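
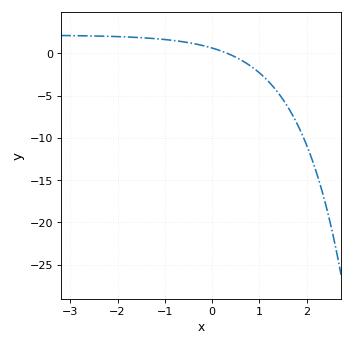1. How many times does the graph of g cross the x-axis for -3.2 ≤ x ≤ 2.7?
1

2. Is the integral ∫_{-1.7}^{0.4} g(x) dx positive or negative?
positive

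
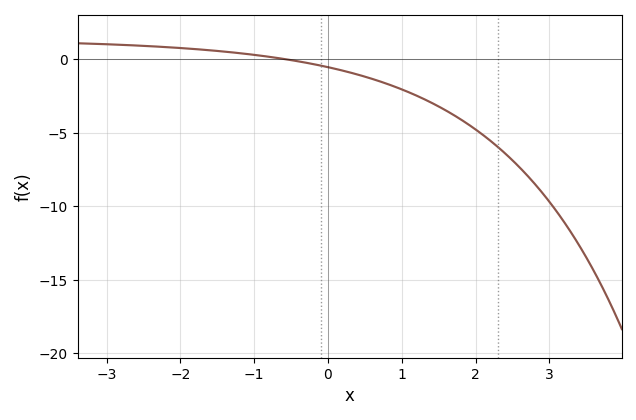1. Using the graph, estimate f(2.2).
-5.5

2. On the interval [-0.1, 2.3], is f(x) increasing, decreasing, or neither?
decreasing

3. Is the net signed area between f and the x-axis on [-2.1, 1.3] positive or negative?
negative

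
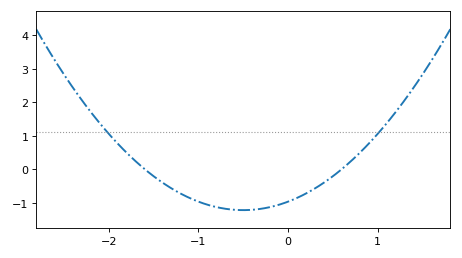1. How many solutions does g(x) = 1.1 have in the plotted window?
2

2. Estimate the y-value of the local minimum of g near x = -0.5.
-1.22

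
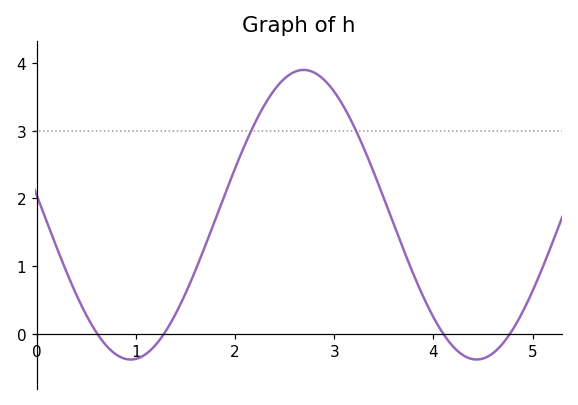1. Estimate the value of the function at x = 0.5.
0.271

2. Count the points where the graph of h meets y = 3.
2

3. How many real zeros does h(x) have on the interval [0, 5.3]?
4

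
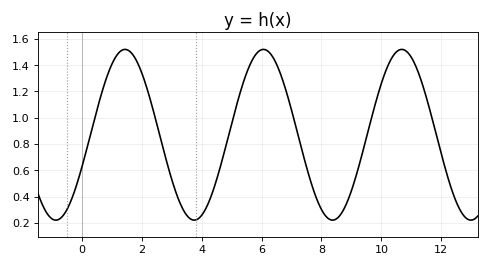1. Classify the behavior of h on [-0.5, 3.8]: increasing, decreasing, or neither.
neither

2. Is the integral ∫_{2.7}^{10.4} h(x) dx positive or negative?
positive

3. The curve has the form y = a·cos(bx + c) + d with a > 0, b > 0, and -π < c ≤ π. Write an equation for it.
y = 0.65cos(1.4x - 2) + 0.87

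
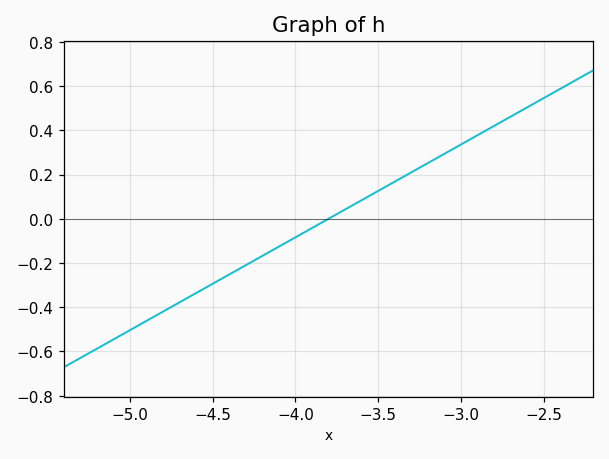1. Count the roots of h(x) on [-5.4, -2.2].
1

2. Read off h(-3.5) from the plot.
0.12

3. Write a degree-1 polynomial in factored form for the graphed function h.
y = 0.42(x + 3.8)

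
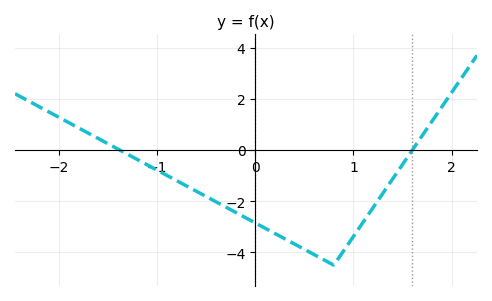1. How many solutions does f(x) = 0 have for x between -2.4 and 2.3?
2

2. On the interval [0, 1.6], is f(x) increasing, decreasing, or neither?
neither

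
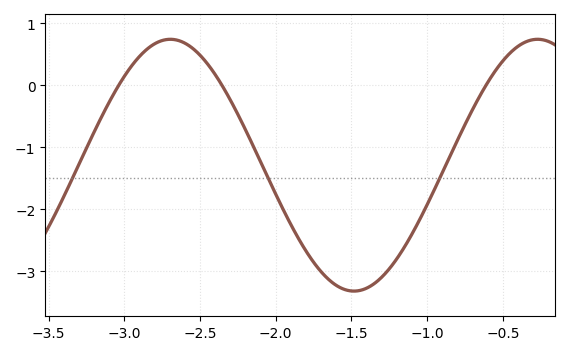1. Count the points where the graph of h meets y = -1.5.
3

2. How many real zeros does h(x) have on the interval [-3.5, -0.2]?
3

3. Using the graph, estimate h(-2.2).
-0.7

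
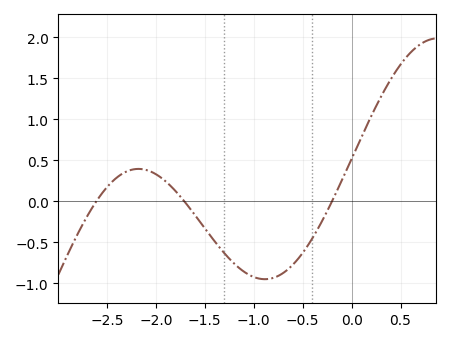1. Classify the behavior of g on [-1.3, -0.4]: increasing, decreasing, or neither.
neither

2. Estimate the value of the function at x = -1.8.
0.126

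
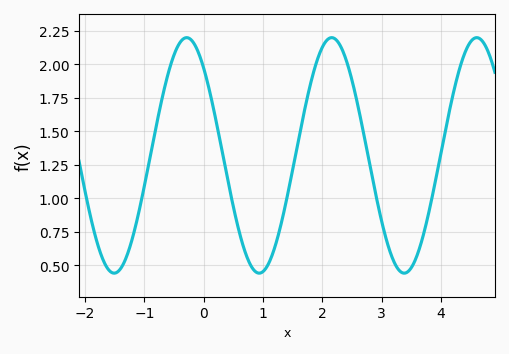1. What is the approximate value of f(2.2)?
2.2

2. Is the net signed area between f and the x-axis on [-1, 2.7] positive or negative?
positive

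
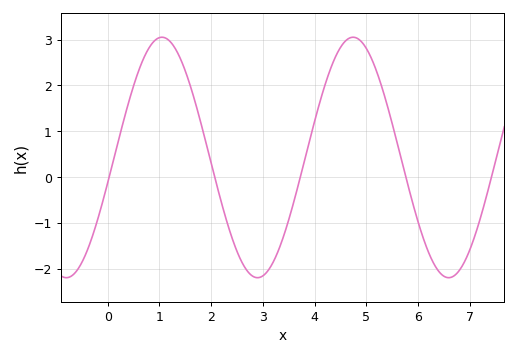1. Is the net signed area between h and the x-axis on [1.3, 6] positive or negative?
positive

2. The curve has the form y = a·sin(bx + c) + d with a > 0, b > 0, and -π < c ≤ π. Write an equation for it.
y = 2.62sin(1.7x - 0.212) + 0.43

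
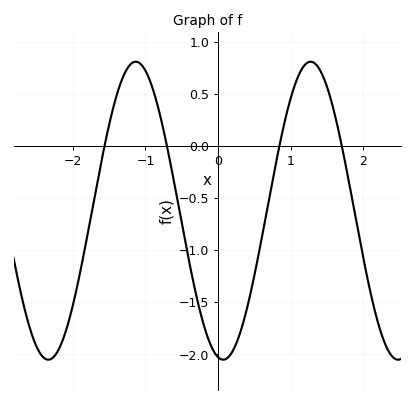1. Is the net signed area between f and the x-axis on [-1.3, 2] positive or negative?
negative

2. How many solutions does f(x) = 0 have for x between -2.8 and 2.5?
4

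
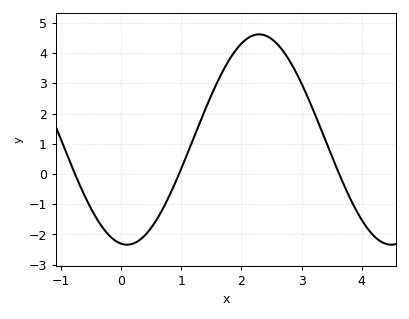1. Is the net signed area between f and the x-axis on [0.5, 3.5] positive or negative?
positive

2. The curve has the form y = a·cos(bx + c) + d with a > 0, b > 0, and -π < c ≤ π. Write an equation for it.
y = 3.48cos(1.43x + 3) + 1.14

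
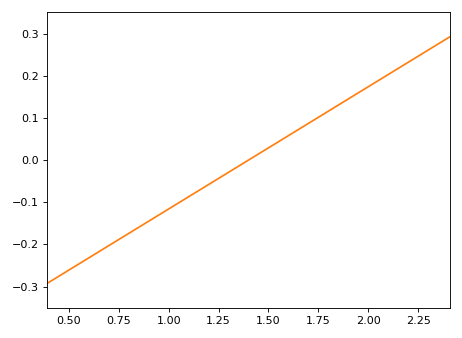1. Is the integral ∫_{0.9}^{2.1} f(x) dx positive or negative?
positive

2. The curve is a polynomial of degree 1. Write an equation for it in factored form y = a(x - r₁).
y = 0.29(x - 1.4)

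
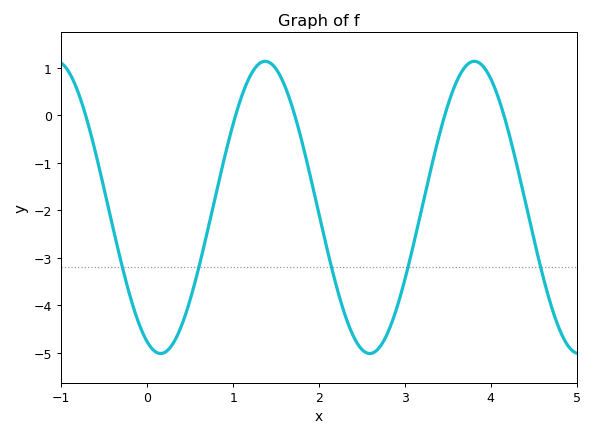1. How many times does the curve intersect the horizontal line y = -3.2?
5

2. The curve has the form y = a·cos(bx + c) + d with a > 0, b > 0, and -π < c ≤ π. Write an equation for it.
y = 3.08cos(2.58x + 2.74) - 1.94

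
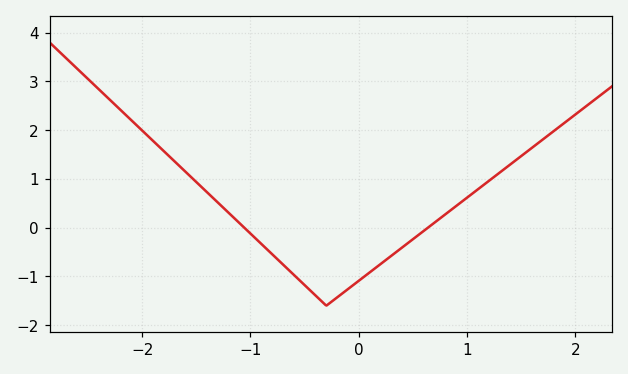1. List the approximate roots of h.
-1.1, 0.6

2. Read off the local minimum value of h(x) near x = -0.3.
-1.6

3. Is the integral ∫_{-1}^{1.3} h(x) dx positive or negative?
negative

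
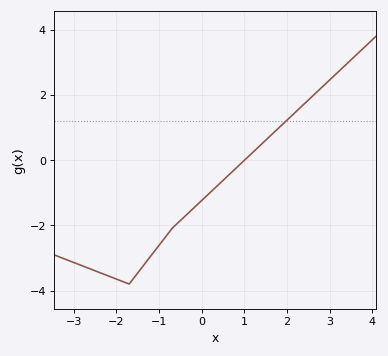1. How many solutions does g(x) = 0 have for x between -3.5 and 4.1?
1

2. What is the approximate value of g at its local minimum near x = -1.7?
-3.8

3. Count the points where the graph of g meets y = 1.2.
1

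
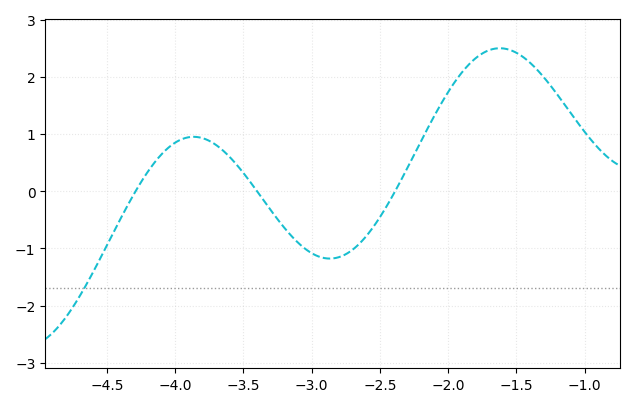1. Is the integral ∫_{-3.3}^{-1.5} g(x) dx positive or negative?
positive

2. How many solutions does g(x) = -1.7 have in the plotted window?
1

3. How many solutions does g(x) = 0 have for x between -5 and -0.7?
3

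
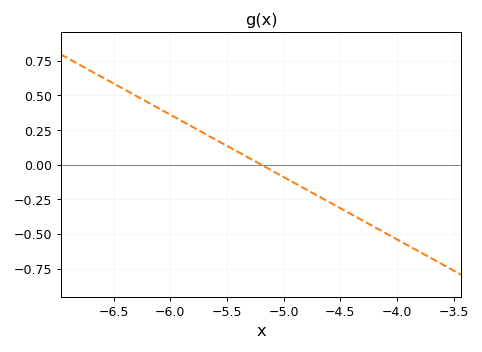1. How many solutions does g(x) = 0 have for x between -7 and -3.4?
1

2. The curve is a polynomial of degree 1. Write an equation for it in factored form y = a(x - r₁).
y = -0.45(x + 5.2)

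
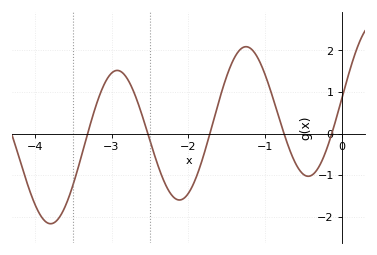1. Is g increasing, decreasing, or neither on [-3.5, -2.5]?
neither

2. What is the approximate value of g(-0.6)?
-0.717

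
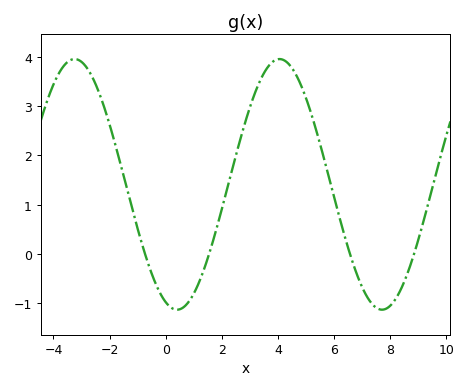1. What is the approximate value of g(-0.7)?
-0.063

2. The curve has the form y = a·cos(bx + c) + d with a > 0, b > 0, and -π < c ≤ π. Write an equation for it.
y = 2.54cos(0.86x + 2.79) + 1.41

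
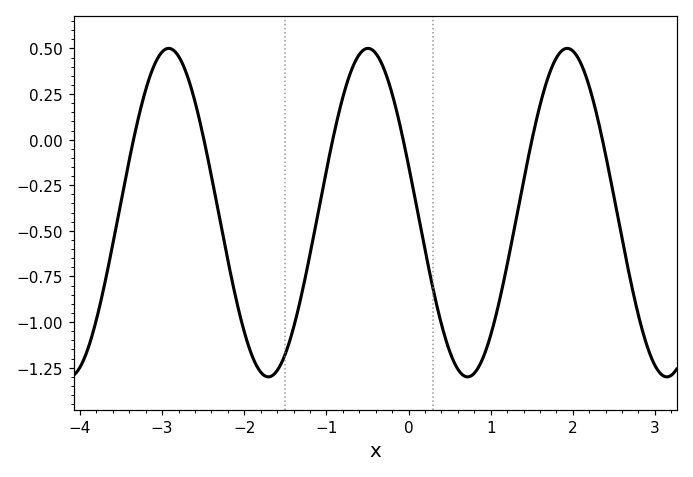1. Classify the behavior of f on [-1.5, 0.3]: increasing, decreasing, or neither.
neither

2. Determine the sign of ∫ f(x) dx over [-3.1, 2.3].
negative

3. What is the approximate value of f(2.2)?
0.292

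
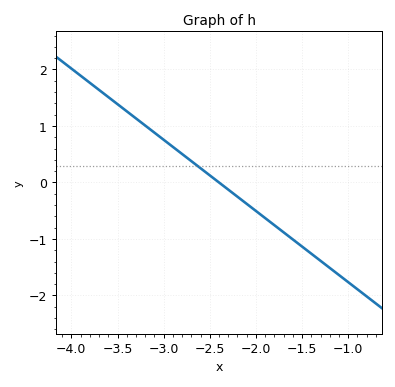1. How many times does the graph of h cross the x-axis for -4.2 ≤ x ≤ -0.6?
1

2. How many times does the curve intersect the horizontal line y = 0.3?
1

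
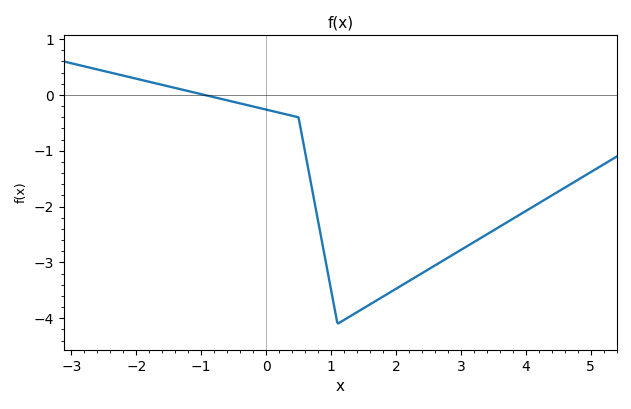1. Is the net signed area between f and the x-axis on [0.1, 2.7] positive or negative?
negative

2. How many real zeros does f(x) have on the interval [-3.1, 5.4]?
1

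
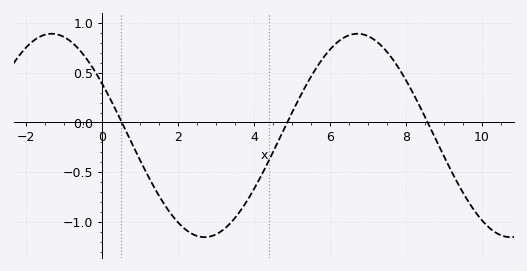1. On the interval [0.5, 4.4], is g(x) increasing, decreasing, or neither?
neither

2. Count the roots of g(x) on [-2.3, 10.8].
3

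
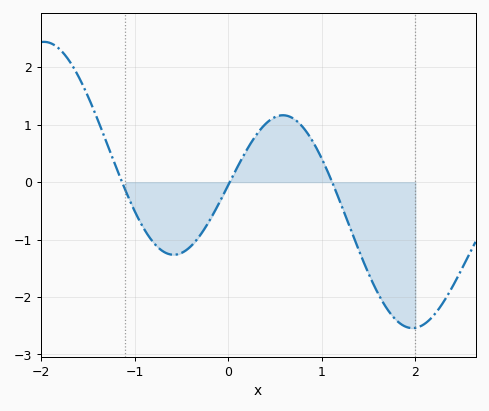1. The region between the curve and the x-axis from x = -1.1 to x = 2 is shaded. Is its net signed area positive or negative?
negative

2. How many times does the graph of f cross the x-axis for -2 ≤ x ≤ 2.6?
3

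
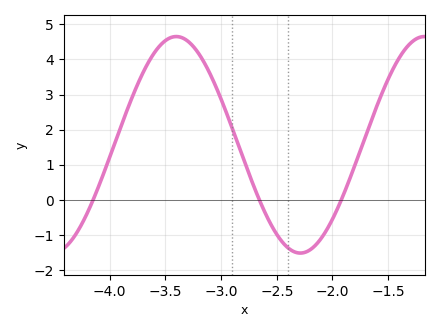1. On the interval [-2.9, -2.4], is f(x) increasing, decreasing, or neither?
decreasing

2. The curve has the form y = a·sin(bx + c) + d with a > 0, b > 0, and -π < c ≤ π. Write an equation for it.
y = 3.08sin(2.82x - 1.4) + 1.57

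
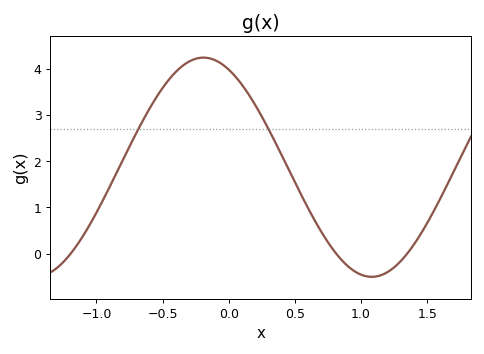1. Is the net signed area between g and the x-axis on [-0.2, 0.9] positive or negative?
positive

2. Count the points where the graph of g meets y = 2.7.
2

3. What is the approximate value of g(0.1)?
3.65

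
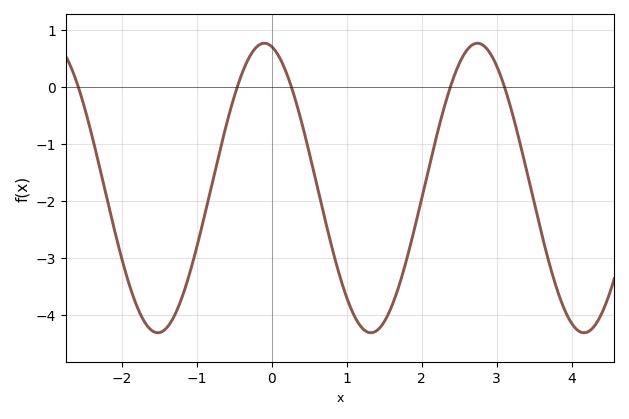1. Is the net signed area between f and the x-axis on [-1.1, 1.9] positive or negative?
negative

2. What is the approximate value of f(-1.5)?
-4.3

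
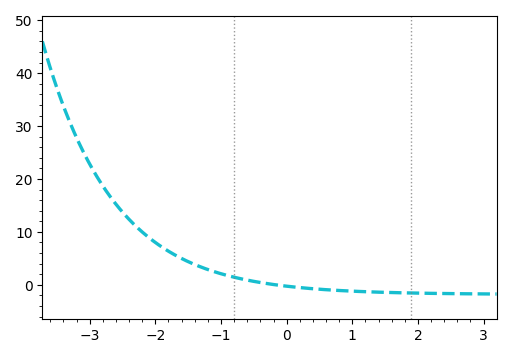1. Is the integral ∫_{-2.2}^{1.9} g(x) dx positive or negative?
positive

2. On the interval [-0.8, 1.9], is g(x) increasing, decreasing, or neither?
decreasing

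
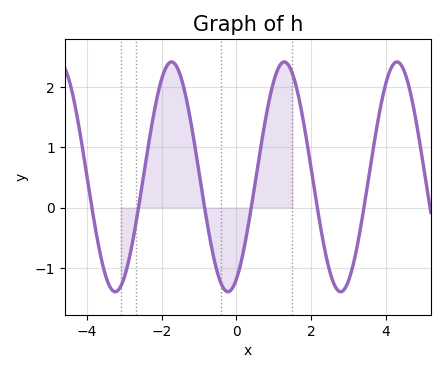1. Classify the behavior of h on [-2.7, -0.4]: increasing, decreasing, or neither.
neither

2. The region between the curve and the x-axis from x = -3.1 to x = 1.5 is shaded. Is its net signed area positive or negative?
positive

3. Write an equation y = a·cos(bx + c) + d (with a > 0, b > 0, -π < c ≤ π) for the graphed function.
y = 1.91cos(2.1x - 2.7) + 0.51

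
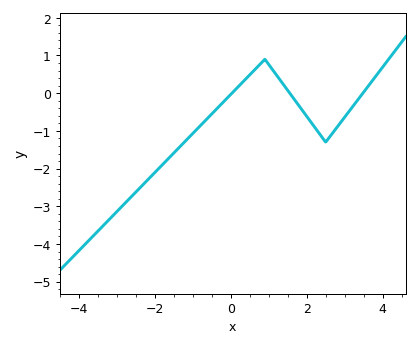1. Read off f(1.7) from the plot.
-0.2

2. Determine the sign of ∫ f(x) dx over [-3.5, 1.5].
negative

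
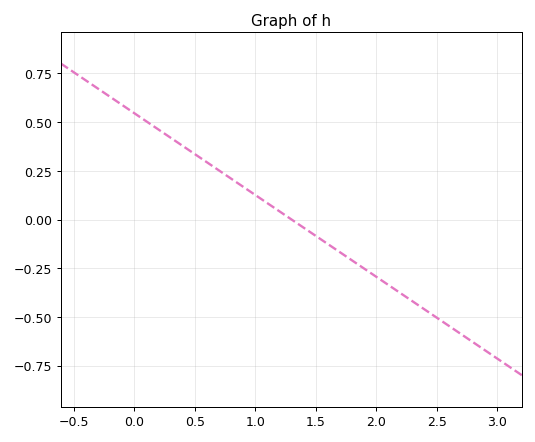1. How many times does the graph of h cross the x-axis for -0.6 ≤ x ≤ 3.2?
1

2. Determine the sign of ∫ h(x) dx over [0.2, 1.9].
positive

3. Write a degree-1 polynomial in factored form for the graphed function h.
y = -0.42(x - 1.3)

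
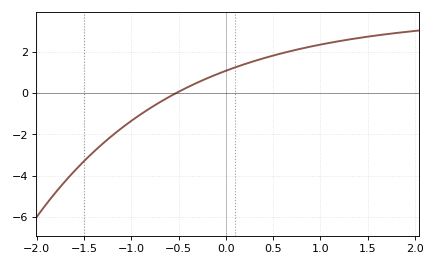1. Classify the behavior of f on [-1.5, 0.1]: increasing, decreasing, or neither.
increasing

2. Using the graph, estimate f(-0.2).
0.712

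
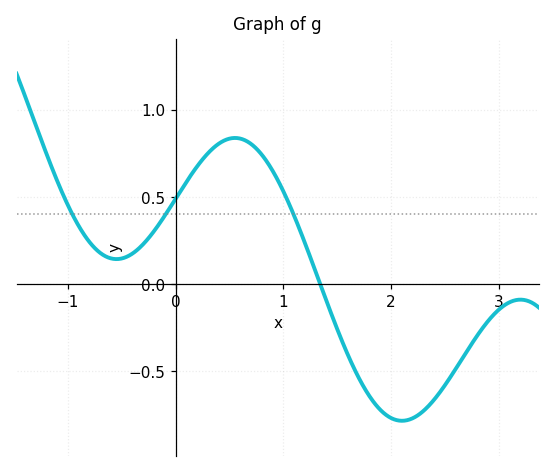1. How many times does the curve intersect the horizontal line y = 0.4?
3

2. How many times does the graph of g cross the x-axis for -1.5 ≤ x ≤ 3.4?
1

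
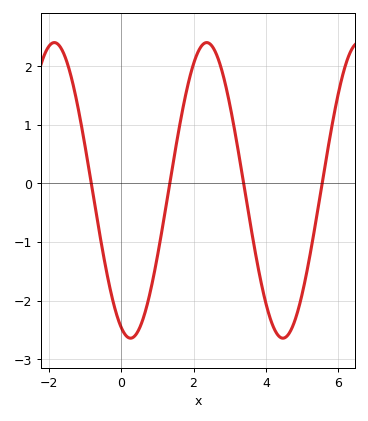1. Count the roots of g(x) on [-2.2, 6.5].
4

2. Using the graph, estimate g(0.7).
-2.11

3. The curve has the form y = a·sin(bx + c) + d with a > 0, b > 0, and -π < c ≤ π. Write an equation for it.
y = 2.52sin(1.49x - 1.95) - 0.12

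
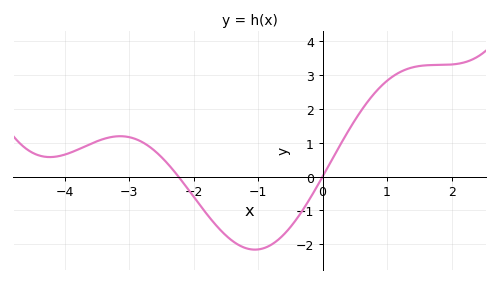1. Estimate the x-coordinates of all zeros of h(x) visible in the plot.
-2.24, 0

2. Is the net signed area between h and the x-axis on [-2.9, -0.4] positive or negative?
negative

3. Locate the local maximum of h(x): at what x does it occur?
-3.14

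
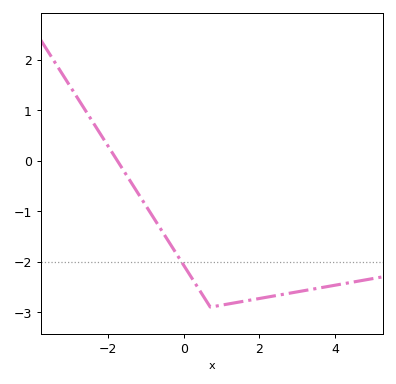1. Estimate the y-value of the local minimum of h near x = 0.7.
-2.9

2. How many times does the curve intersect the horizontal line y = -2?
1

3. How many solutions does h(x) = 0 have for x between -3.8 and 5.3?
1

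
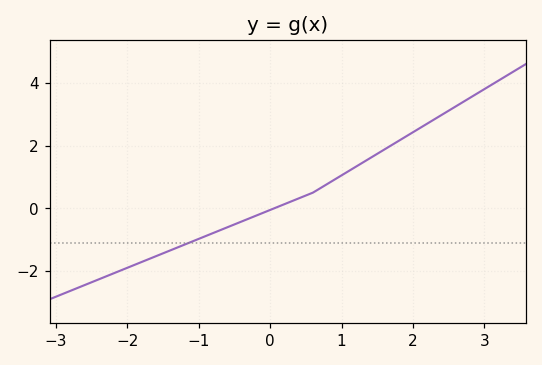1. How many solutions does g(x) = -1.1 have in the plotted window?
1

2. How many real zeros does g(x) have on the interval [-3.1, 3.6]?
1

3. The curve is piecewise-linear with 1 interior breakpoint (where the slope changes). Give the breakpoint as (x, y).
(0.6, 0.5)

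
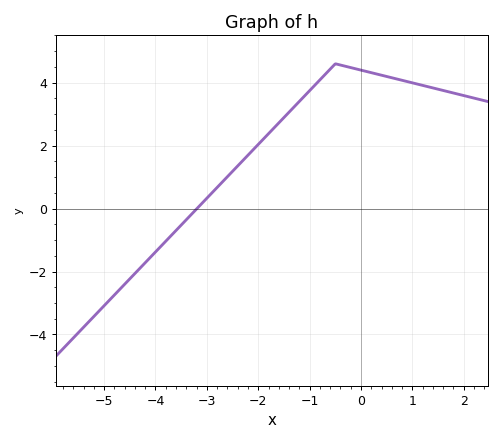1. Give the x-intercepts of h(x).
-3.19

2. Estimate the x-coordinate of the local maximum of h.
-0.501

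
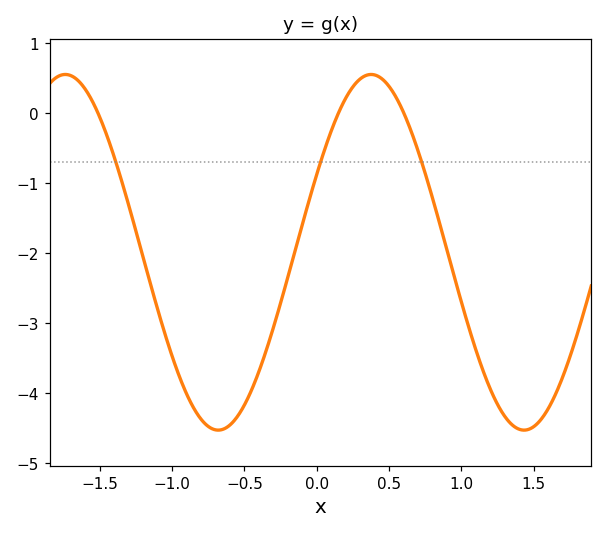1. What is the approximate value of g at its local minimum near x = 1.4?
-4.53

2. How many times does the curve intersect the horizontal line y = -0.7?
3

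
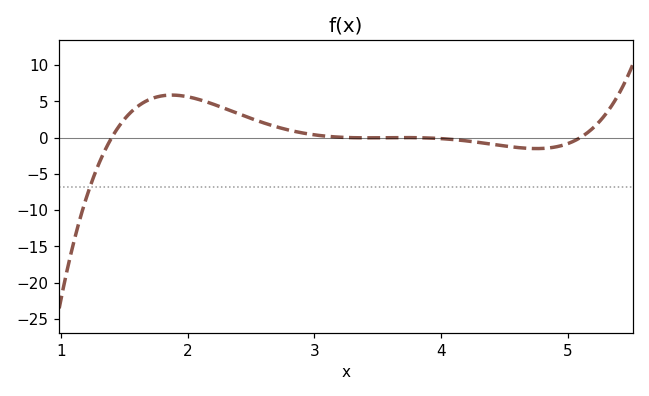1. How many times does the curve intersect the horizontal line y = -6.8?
1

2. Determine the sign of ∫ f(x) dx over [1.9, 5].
positive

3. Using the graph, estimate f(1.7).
5.5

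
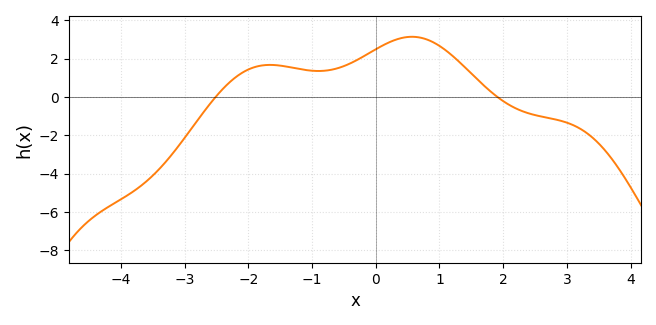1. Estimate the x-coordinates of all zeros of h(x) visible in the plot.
-2.51, 1.91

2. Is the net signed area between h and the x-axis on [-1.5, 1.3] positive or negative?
positive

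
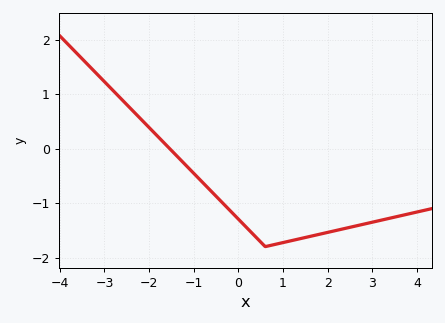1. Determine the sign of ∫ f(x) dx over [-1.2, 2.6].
negative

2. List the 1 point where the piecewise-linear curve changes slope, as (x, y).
(0.6, -1.8)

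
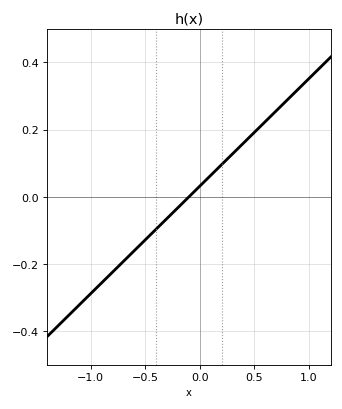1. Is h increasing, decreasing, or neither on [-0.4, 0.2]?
increasing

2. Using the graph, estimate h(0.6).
0.22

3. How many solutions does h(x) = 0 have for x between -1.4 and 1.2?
1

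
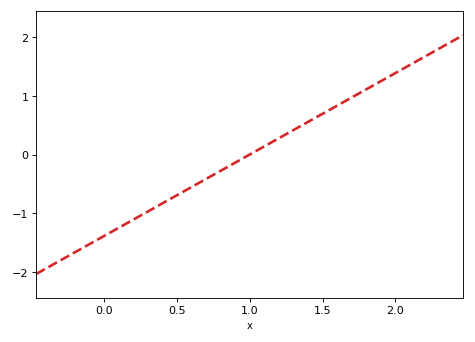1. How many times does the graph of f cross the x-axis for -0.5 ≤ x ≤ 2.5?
1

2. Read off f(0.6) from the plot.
-0.556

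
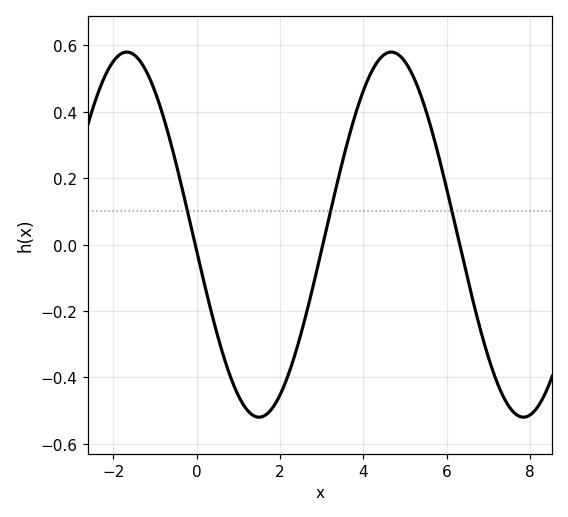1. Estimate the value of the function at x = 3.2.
0.094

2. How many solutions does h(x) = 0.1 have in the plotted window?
3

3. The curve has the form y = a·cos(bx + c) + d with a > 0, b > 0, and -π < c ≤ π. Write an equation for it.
y = 0.55cos(0.99x + 1.66) + 0.03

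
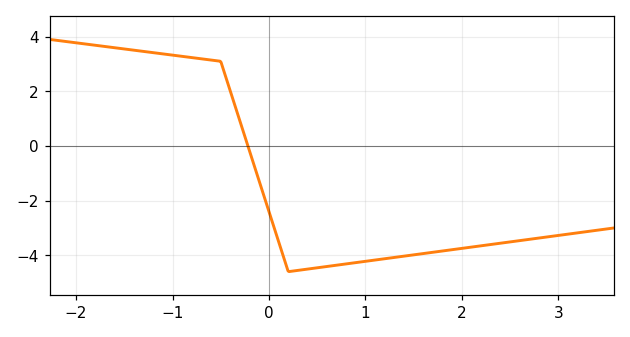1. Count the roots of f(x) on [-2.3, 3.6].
1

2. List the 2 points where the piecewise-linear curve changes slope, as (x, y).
(-0.5, 3.1); (0.2, -4.6)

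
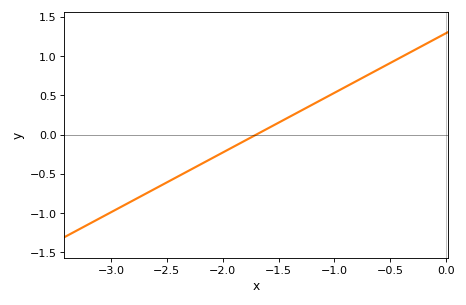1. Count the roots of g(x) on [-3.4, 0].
1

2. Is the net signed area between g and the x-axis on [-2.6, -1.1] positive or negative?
negative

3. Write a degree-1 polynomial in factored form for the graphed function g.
y = 0.76(x + 1.7)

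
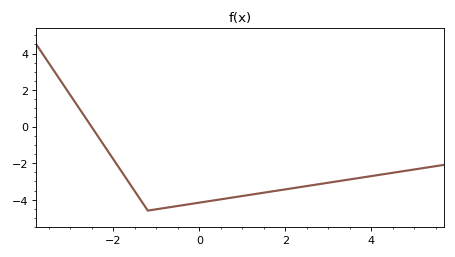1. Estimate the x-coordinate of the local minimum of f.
-1.2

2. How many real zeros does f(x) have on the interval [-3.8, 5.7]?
1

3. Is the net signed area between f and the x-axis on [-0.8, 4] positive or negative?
negative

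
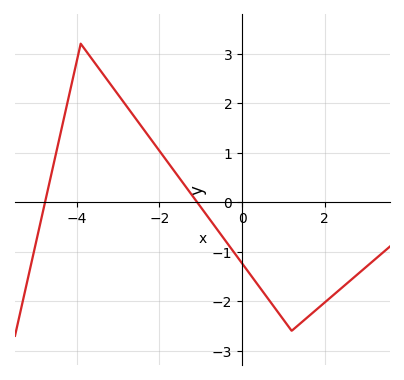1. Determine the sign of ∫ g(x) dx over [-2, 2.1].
negative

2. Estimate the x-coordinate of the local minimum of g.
1.2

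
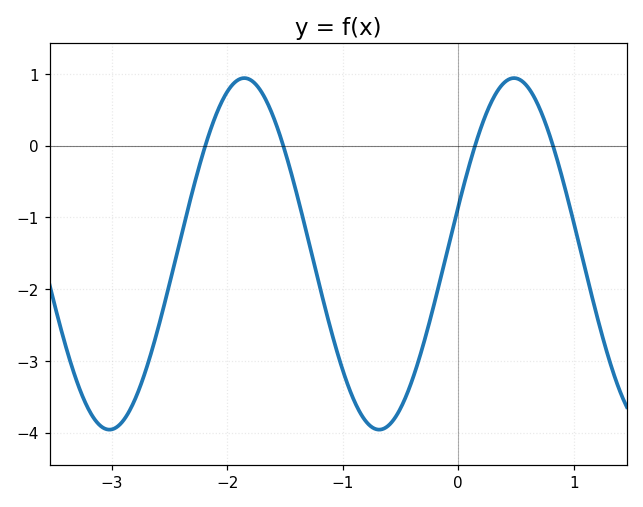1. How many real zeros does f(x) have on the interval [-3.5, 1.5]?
4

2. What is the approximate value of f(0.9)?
-0.445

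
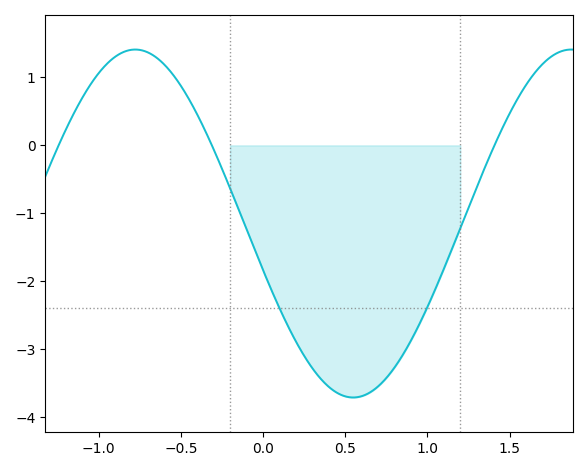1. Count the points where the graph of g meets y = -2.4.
2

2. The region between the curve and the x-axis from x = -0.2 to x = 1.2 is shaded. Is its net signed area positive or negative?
negative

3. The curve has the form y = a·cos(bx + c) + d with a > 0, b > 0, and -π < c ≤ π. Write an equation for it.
y = 2.56cos(2.4x + 1.8) - 1.15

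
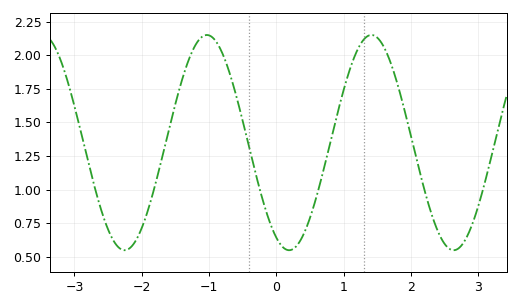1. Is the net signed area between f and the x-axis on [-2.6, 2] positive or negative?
positive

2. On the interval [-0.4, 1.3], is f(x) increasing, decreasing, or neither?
neither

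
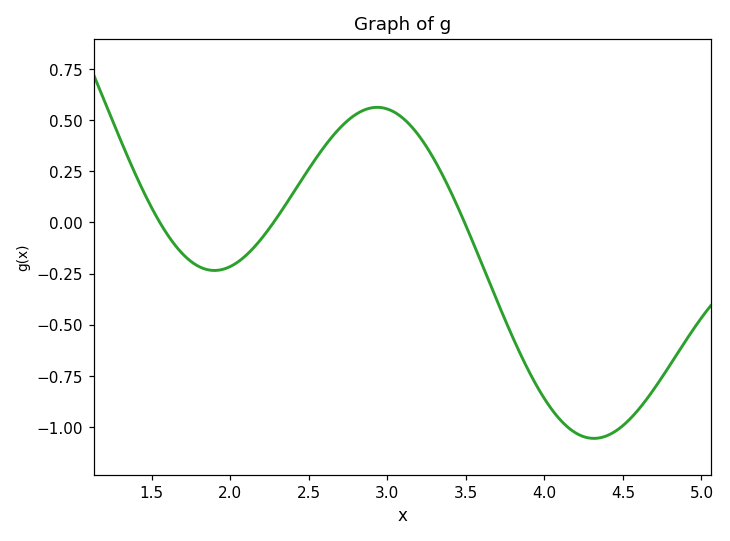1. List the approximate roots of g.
1.55, 2.27, 3.49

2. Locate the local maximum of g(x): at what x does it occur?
2.94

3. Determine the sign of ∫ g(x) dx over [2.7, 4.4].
negative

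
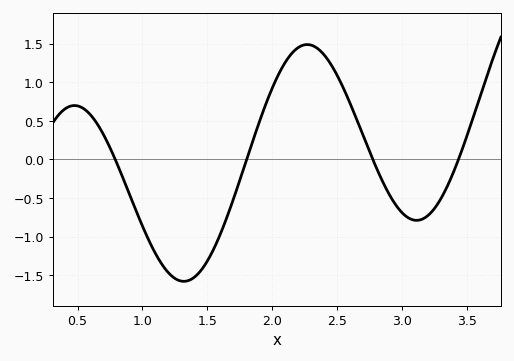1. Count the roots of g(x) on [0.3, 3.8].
4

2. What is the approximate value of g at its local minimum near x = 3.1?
-0.79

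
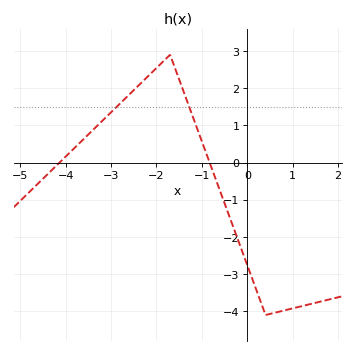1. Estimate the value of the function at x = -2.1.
2.4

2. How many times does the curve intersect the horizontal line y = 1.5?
2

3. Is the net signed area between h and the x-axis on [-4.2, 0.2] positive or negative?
positive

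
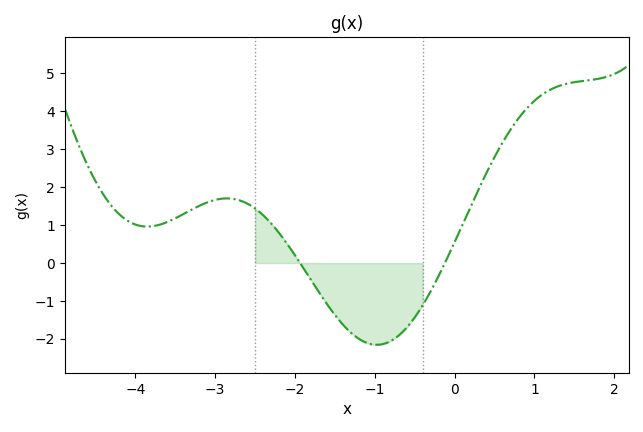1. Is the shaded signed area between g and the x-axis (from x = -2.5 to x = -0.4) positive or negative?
negative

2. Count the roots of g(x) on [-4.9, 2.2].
2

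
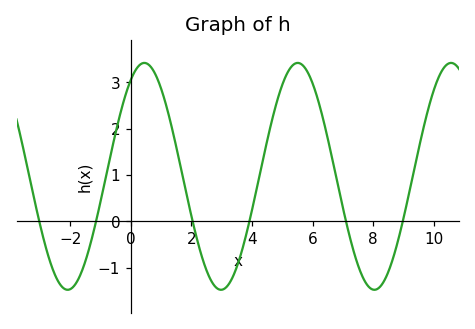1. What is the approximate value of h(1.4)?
1.89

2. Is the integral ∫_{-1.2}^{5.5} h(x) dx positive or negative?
positive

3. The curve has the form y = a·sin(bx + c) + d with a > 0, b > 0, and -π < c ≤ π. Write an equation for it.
y = 2.45sin(1.24x + 1.02) + 0.97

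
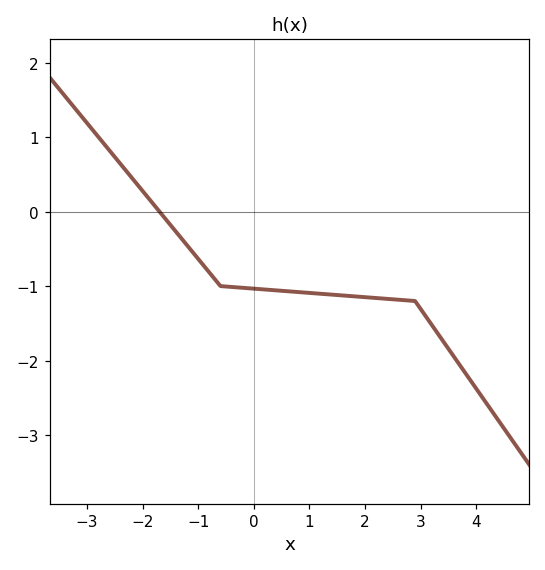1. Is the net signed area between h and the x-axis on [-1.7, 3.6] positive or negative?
negative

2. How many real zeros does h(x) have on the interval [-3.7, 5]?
1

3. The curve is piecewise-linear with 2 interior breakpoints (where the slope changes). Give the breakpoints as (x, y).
(-0.6, -1); (2.9, -1.2)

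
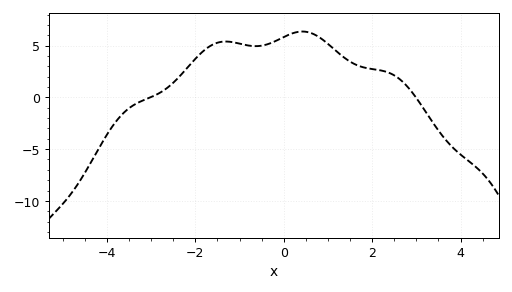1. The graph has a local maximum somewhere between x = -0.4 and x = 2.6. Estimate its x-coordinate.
0.4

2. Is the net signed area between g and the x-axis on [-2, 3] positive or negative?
positive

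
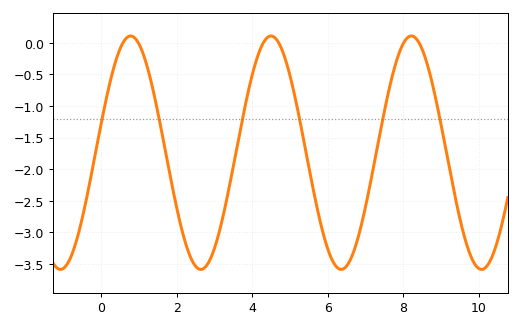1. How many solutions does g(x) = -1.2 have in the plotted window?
6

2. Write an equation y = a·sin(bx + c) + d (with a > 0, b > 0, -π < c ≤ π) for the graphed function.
y = 1.85sin(1.7x + 0.26) - 1.74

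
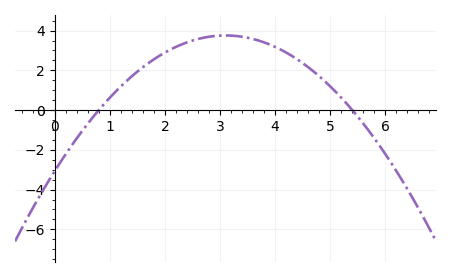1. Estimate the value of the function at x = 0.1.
-2.63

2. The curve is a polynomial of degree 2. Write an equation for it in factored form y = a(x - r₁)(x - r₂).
y = -0.71(x - 0.8)(x - 5.4)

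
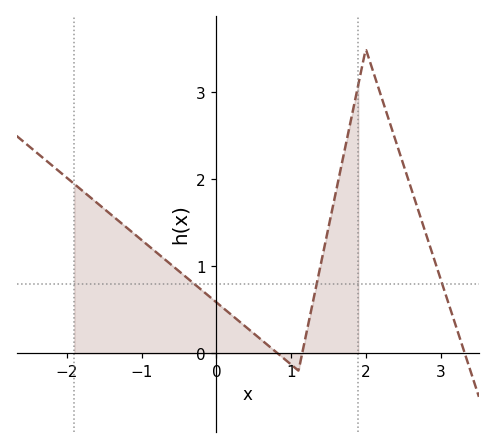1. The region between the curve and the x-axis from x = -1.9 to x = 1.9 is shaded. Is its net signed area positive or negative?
positive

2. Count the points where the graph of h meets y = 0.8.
3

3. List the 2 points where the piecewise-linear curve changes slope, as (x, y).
(1.1, -0.2); (2, 3.5)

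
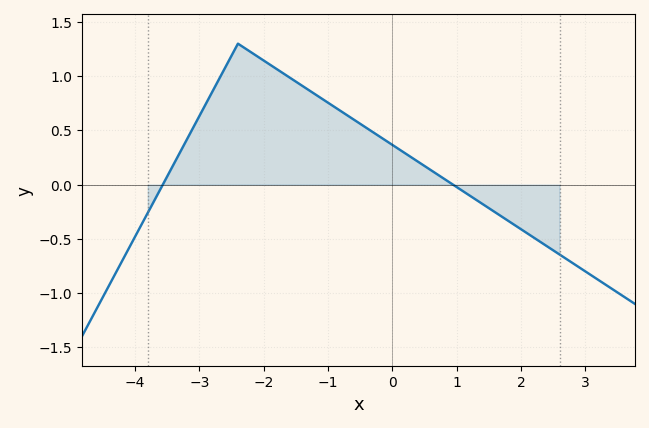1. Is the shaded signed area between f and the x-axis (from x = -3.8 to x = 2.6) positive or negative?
positive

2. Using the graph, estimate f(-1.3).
0.872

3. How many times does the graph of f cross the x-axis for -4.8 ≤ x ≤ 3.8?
2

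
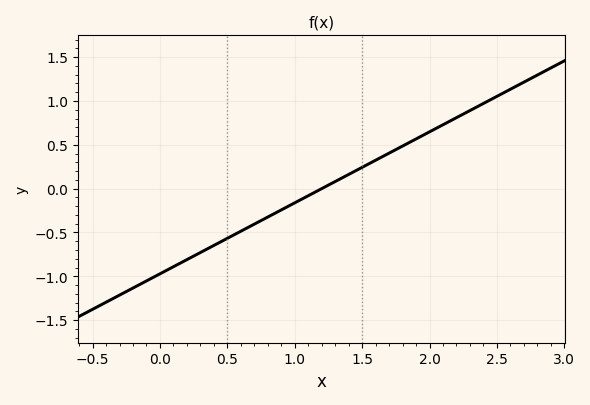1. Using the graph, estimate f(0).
-0.95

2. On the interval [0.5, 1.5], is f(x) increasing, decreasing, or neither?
increasing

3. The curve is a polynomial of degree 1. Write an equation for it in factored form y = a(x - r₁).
y = 0.81(x - 1.2)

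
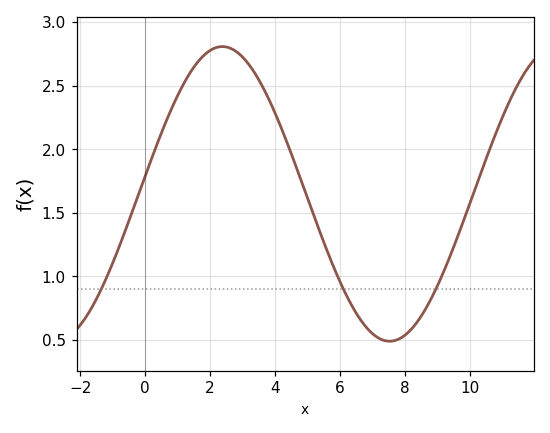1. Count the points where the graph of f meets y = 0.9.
3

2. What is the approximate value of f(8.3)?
0.6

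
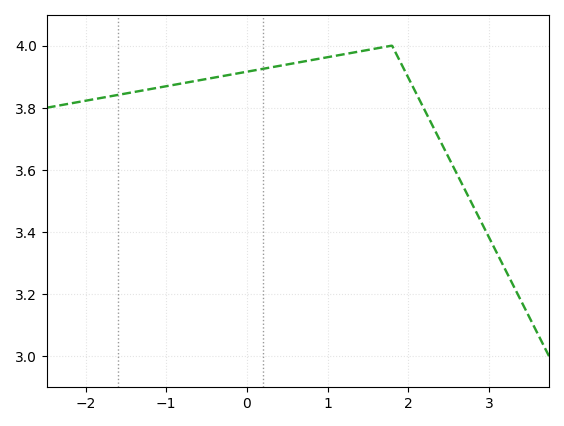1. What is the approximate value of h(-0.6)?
3.89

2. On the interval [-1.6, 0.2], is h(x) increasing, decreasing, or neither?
increasing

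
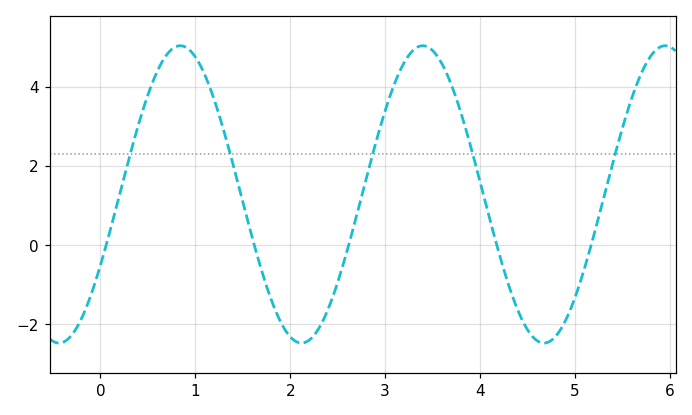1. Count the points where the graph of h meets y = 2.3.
5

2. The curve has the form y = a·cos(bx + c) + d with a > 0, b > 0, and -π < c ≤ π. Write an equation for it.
y = 3.76cos(2.46x - 2.07) + 1.28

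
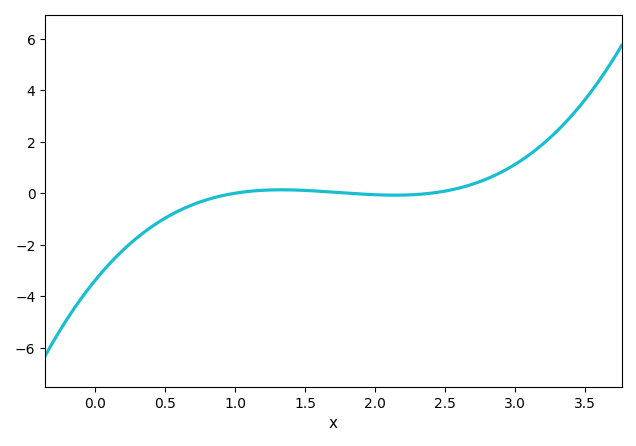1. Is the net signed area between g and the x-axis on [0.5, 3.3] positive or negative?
positive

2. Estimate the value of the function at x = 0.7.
-0.438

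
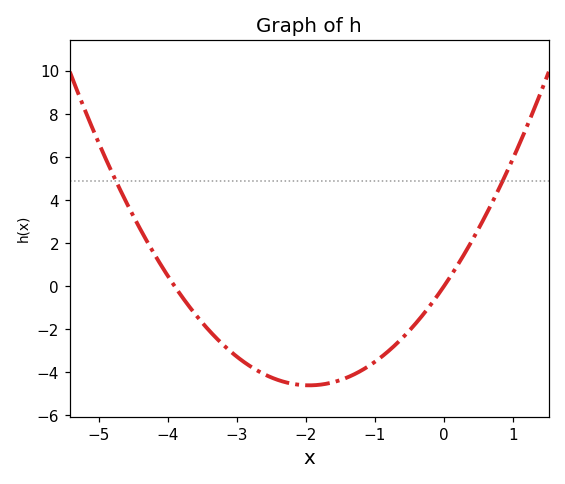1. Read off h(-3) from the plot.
-3.27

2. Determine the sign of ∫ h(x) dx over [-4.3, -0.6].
negative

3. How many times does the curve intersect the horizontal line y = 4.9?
2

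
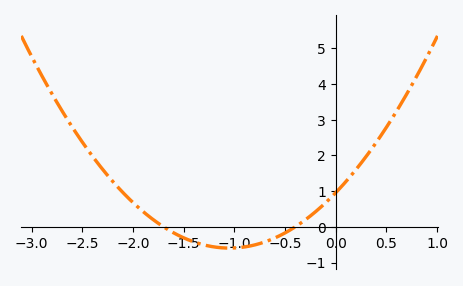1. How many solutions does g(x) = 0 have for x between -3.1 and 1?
2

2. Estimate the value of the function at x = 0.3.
2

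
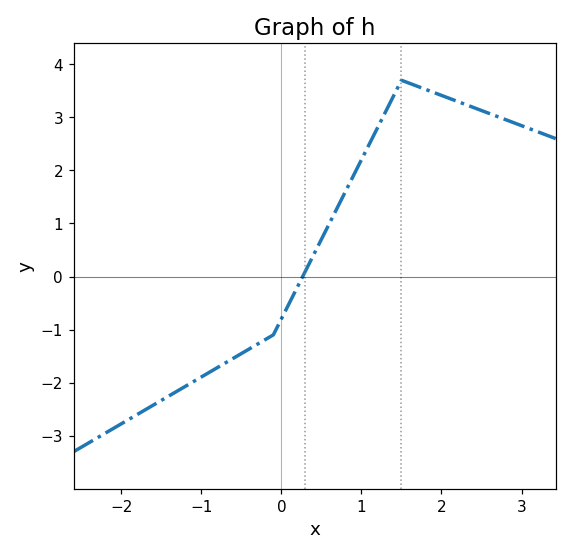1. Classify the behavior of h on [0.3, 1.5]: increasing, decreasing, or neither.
increasing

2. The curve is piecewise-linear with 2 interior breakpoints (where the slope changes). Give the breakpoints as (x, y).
(-0.1, -1.1); (1.5, 3.7)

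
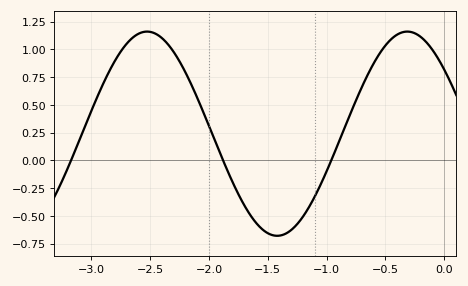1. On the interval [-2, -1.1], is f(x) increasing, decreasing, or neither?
neither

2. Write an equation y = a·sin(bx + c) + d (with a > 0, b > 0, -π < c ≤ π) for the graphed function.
y = 0.92sin(2.84x + 2.46) + 0.24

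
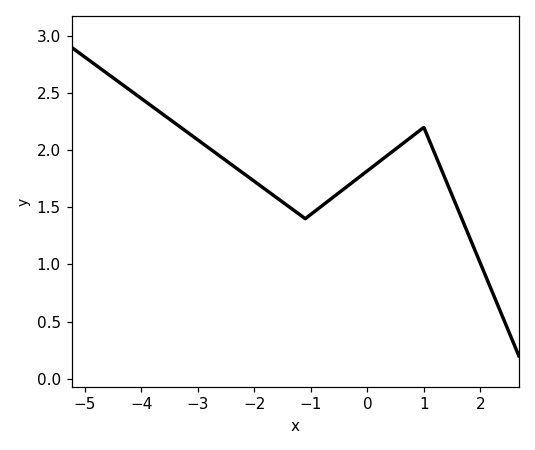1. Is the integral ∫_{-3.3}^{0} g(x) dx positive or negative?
positive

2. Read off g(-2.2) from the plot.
1.8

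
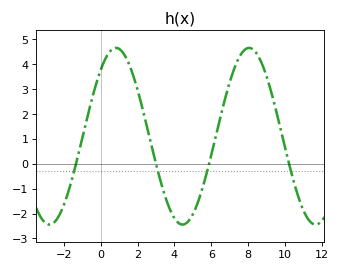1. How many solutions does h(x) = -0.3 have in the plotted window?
4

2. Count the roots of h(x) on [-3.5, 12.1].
4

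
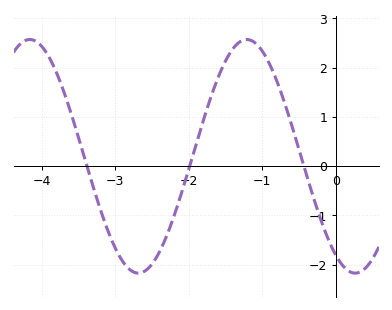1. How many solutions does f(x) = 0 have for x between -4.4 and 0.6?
3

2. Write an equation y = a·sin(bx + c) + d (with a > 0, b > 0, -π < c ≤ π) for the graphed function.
y = 2.37sin(2.13x - 2.13) + 0.2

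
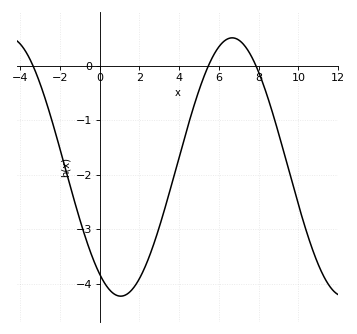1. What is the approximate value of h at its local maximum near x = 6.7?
0.51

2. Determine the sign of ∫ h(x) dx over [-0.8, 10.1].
negative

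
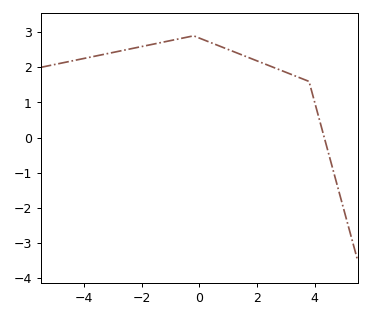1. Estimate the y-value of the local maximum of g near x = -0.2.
2.9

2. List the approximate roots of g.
4.4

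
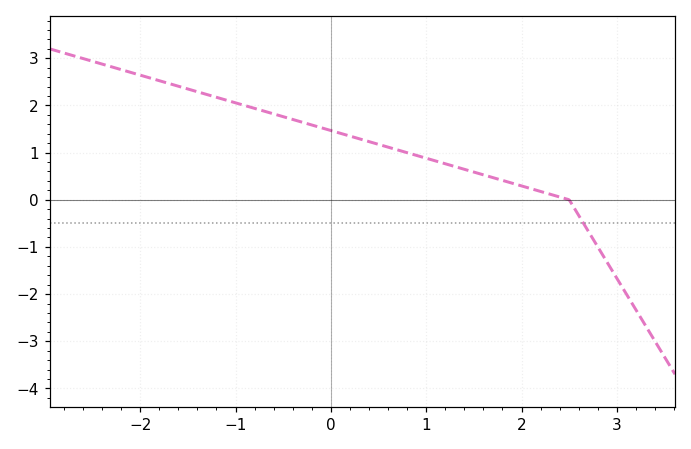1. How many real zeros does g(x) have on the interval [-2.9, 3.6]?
1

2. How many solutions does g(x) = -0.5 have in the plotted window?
1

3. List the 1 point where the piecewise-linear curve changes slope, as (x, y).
(2.5, 0)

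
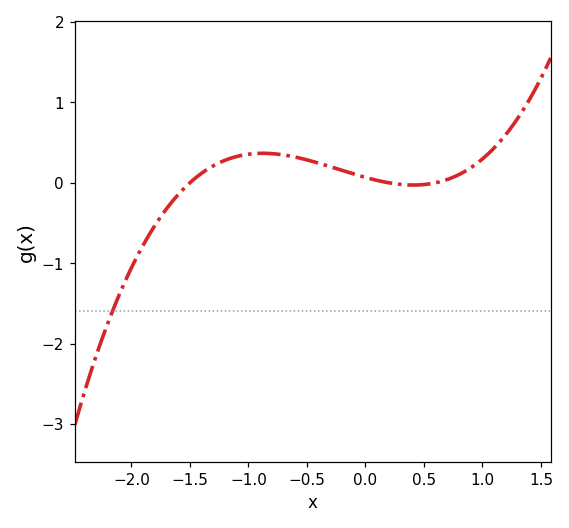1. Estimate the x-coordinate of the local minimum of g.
0.41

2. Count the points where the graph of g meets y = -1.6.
1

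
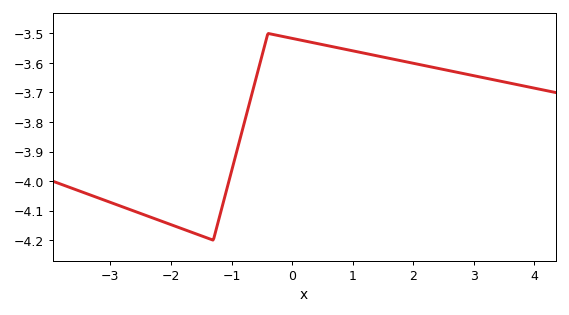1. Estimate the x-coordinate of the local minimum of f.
-1.3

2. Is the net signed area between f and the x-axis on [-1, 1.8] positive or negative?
negative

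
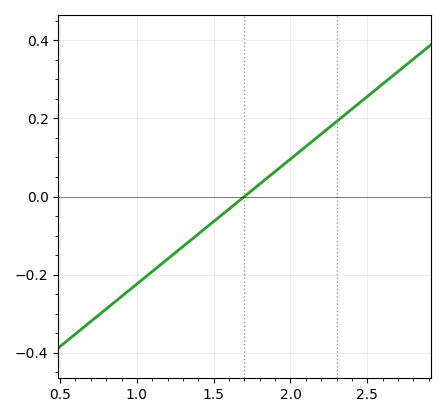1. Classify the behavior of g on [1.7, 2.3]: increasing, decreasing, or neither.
increasing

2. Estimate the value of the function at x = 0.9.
-0.26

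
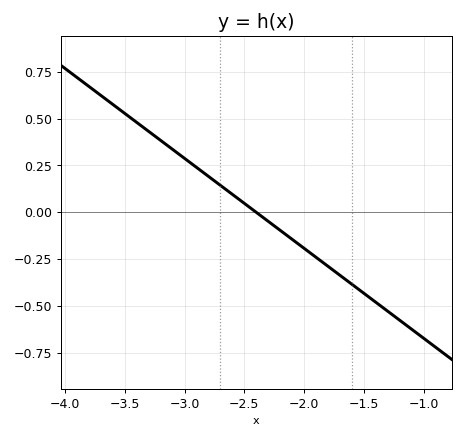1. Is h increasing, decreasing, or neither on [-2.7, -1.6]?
decreasing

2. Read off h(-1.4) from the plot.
-0.48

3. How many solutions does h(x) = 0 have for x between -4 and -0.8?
1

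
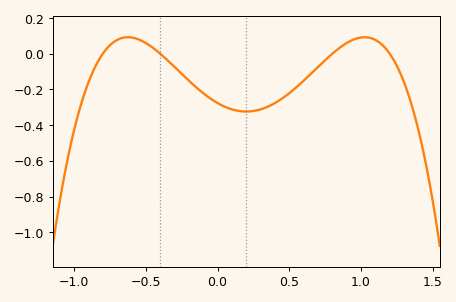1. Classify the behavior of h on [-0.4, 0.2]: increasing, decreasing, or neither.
decreasing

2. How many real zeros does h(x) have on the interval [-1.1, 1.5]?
4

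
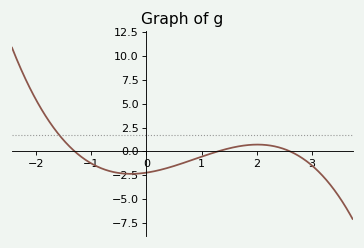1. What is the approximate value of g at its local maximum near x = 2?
0.5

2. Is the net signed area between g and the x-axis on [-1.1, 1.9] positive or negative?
negative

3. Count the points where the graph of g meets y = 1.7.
1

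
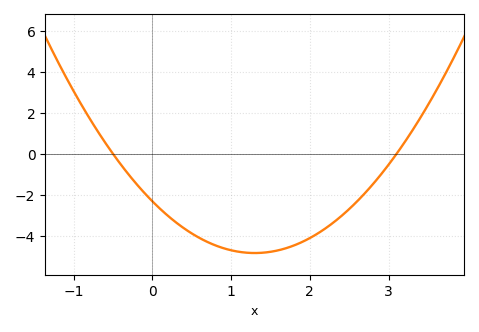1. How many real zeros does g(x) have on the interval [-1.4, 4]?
2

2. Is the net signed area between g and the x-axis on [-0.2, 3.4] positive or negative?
negative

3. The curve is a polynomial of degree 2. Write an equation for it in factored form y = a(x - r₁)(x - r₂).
y = 1.49(x + 0.5)(x - 3.1)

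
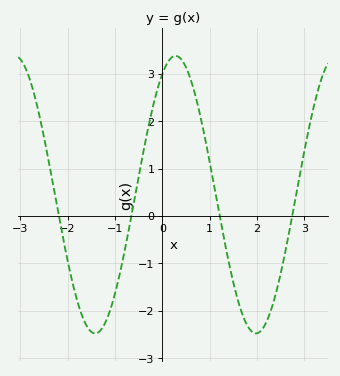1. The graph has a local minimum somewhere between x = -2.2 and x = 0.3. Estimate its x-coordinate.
-1.42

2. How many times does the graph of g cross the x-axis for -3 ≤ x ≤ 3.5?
4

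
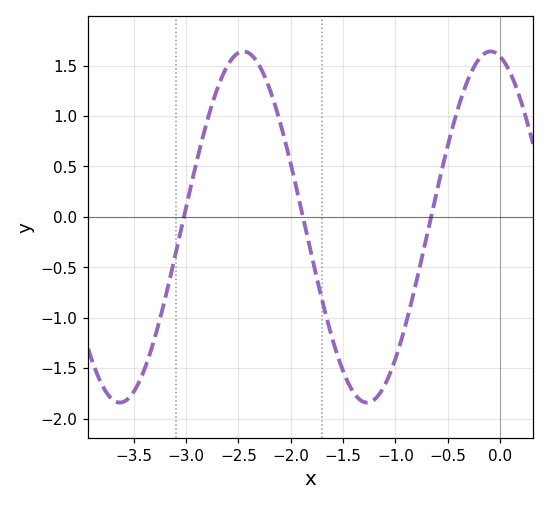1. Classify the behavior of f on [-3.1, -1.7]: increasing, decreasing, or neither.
neither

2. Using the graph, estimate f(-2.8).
0.949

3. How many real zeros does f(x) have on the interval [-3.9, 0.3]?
3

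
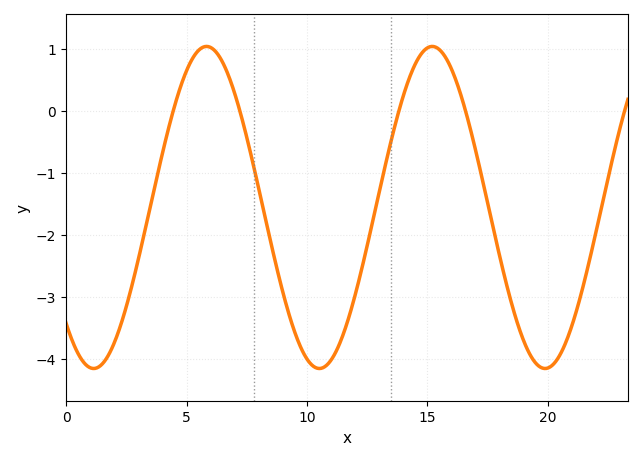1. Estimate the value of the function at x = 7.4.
-0.3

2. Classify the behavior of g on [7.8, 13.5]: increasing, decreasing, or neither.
neither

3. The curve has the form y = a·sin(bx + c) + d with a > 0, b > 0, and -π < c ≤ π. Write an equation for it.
y = 2.6sin(0.67x - 2.3) - 1.56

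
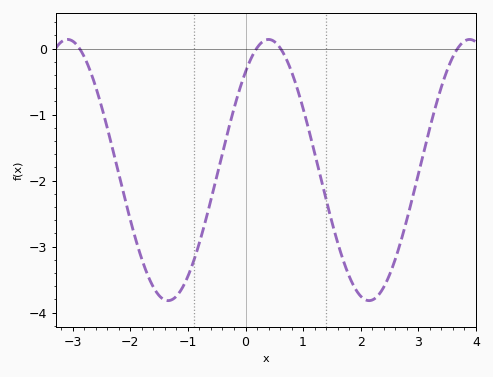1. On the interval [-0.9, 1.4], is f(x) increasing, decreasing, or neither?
neither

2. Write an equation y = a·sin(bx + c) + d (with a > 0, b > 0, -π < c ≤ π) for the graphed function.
y = 1.98sin(1.8x + 0.85) - 1.84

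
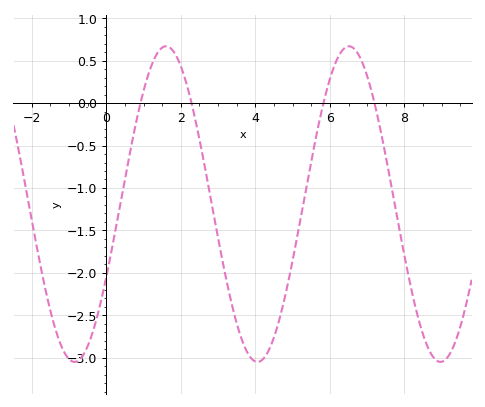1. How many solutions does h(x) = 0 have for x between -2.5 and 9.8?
4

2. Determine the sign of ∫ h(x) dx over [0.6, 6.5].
negative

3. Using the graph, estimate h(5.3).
-1.15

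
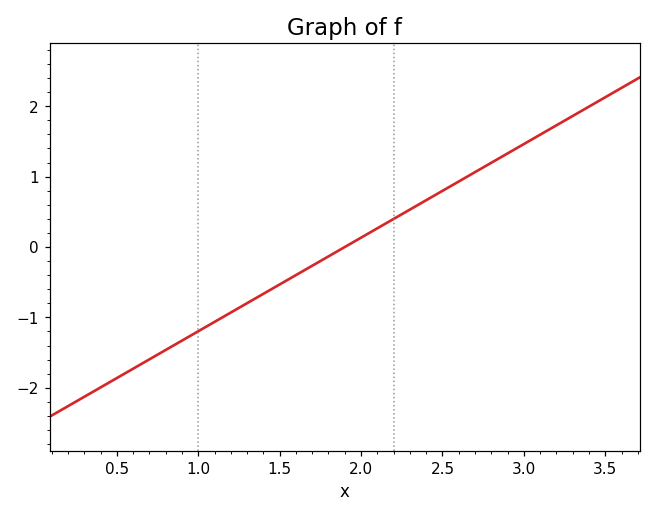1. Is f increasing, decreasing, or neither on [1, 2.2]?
increasing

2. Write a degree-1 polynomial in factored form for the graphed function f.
y = 1.33(x - 1.9)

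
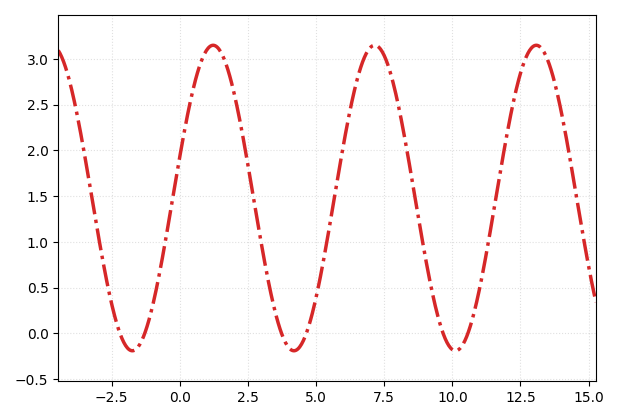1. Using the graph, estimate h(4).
-0.15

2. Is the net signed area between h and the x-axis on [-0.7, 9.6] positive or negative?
positive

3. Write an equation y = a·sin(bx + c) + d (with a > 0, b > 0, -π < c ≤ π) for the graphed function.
y = 1.67sin(1.1x + 0.27) + 1.48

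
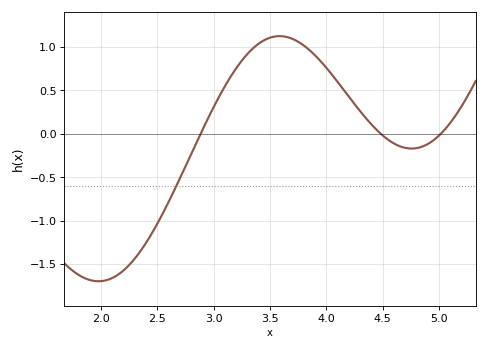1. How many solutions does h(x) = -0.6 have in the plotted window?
1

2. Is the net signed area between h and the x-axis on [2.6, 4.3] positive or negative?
positive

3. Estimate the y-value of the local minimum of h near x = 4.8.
-0.15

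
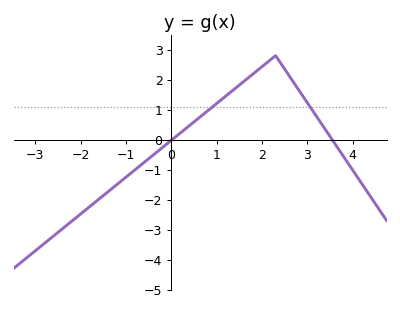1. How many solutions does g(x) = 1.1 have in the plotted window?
2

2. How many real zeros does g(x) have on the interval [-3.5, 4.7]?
2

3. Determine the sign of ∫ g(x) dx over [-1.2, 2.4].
positive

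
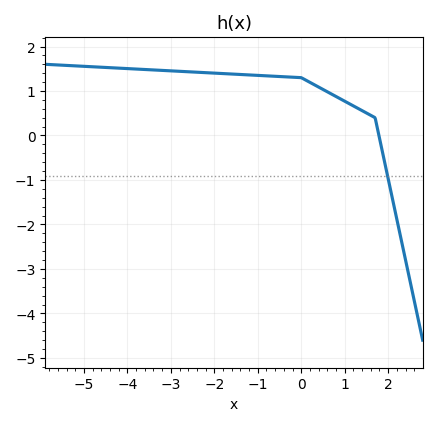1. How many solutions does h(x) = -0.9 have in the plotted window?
1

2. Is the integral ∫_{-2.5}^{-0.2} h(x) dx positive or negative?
positive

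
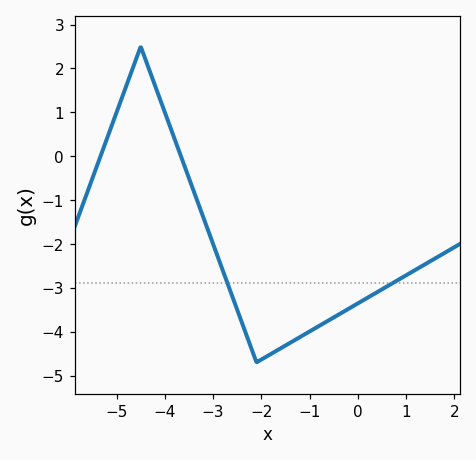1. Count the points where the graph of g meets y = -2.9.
2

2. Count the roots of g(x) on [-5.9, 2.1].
2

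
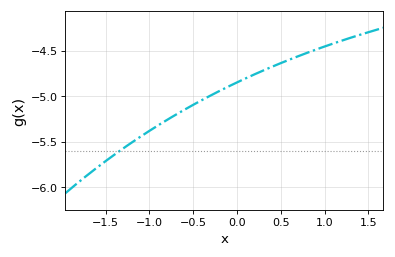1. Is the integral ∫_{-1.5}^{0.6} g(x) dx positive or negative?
negative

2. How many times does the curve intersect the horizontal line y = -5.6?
1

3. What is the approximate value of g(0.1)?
-4.8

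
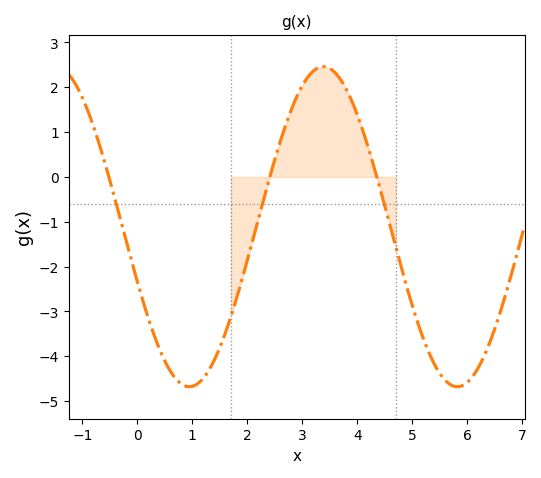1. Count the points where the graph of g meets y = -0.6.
3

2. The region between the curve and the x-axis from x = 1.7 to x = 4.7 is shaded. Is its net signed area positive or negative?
positive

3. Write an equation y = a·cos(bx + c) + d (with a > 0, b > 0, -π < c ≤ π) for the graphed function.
y = 3.57cos(1.29x + 1.92) - 1.11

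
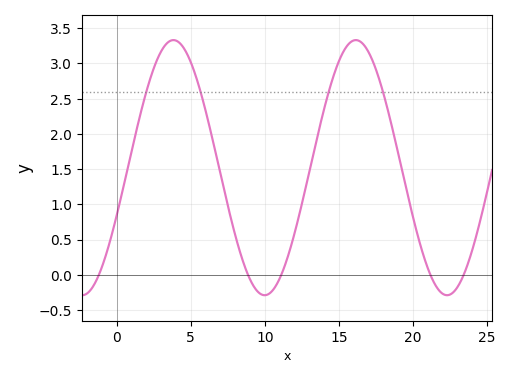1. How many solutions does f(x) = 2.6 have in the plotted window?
4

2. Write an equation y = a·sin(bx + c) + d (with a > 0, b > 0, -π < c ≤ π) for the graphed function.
y = 1.81sin(0.51x - 0.38) + 1.52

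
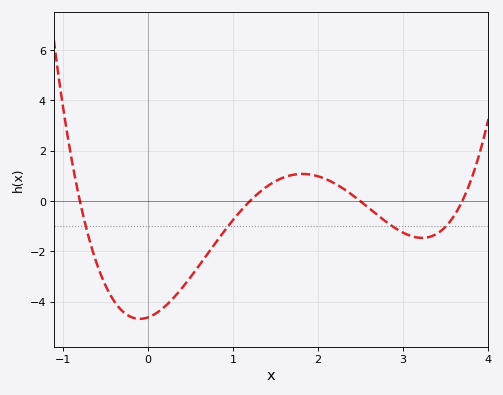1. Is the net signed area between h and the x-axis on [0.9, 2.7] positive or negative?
positive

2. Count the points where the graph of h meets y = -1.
4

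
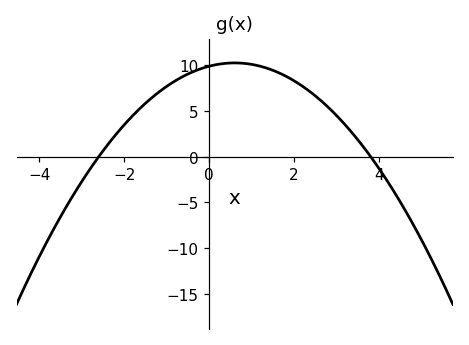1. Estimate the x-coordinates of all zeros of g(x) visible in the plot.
-2.6, 3.8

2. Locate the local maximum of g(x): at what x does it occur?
0.6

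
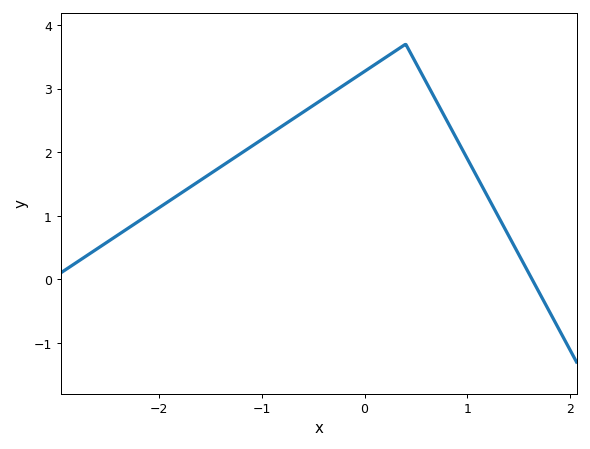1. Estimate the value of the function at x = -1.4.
1.77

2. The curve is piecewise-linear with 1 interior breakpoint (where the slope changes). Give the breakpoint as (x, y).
(0.4, 3.7)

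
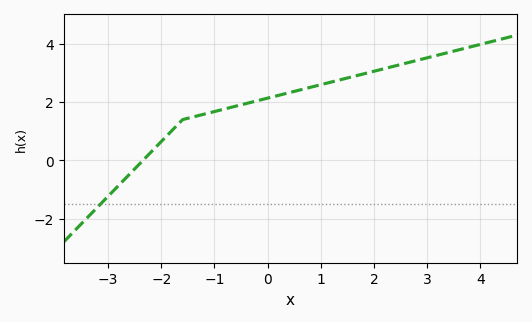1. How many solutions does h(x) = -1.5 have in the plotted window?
1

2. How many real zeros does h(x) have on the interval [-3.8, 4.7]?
1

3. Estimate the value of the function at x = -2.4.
-0.101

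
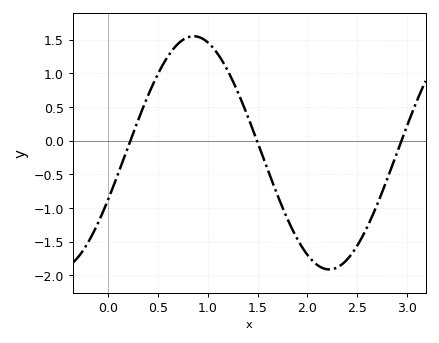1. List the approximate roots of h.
0.2, 1.5, 2.95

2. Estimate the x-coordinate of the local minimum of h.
2.2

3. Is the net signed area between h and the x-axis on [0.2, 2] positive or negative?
positive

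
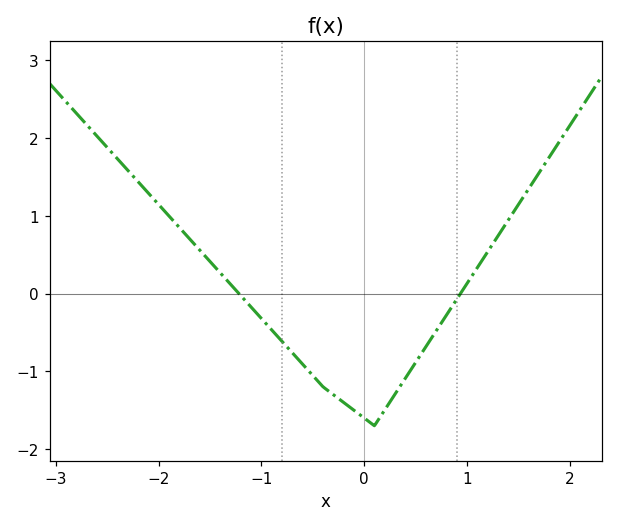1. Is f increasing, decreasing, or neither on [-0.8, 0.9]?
neither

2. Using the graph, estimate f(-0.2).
-1.4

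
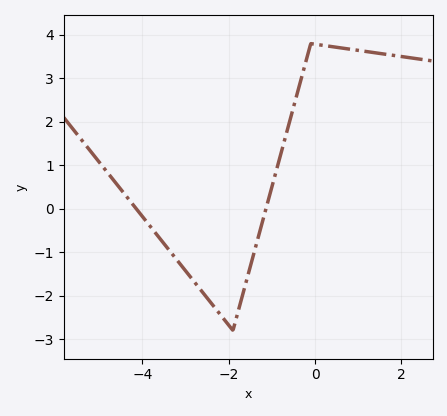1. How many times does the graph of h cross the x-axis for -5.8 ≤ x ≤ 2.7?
2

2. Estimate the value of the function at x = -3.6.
-0.673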